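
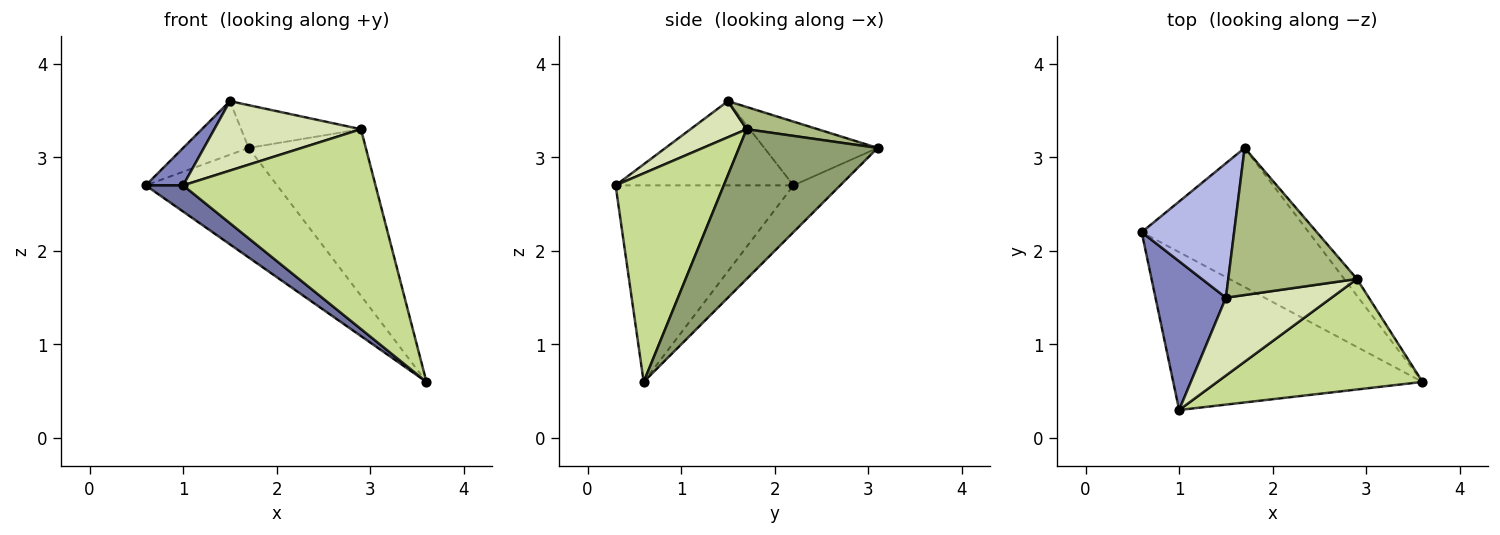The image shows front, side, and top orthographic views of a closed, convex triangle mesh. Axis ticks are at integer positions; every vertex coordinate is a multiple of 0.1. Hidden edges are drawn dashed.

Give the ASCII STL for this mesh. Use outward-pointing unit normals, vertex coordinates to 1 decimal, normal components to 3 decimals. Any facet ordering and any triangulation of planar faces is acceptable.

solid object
 facet normal -0.614 -0.129 -0.779
  outer loop
   vertex 1.0 0.3 2.7
   vertex 0.6 2.2 2.7
   vertex 3.6 0.6 0.6
  endloop
 endfacet
 facet normal -0.757 -0.159 0.633
  outer loop
   vertex 1.5 1.5 3.6
   vertex 0.6 2.2 2.7
   vertex 1.0 0.3 2.7
  endloop
 endfacet
 facet normal -0.215 0.604 -0.767
  outer loop
   vertex 1.7 3.1 3.1
   vertex 3.6 0.6 0.6
   vertex 0.6 2.2 2.7
  endloop
 endfacet
 facet normal -0.540 0.312 0.782
  outer loop
   vertex 1.7 3.1 3.1
   vertex 0.6 2.2 2.7
   vertex 1.5 1.5 3.6
  endloop
 endfacet
 facet normal 0.762 0.644 -0.065
  outer loop
   vertex 2.9 1.7 3.3
   vertex 3.6 0.6 0.6
   vertex 1.7 3.1 3.1
  endloop
 endfacet
 facet normal 0.164 0.276 0.947
  outer loop
   vertex 2.9 1.7 3.3
   vertex 1.7 3.1 3.1
   vertex 1.5 1.5 3.6
  endloop
 endfacet
 facet normal 0.441 -0.785 0.434
  outer loop
   vertex 2.9 1.7 3.3
   vertex 1.0 0.3 2.7
   vertex 3.6 0.6 0.6
  endloop
 endfacet
 facet normal 0.247 -0.645 0.723
  outer loop
   vertex 2.9 1.7 3.3
   vertex 1.5 1.5 3.6
   vertex 1.0 0.3 2.7
  endloop
 endfacet
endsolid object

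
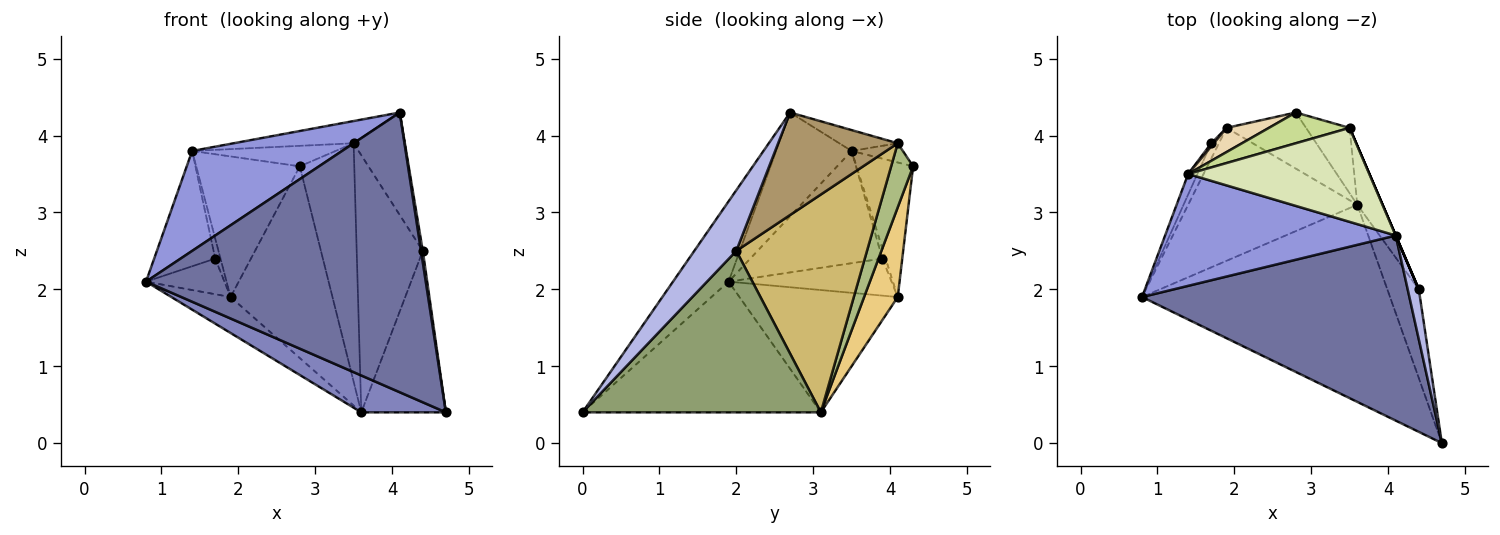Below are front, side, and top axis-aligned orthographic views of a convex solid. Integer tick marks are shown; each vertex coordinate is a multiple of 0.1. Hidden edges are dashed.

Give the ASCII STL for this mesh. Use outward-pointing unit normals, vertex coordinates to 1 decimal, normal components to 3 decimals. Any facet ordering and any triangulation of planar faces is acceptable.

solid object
 facet normal -0.164 -0.823 0.544
  outer loop
   vertex 4.1 2.7 4.3
   vertex 0.8 1.9 2.1
   vertex 4.7 0.0 0.4
  endloop
 endfacet
 facet normal -0.460 -0.163 -0.873
  outer loop
   vertex 3.6 3.1 0.4
   vertex 4.7 0.0 0.4
   vertex 0.8 1.9 2.1
  endloop
 endfacet
 facet normal -0.318 -0.632 0.707
  outer loop
   vertex 1.4 3.5 3.8
   vertex 0.8 1.9 2.1
   vertex 4.1 2.7 4.3
  endloop
 endfacet
 facet normal 0.983 -0.042 0.180
  outer loop
   vertex 4.4 2.0 2.5
   vertex 4.1 2.7 4.3
   vertex 4.7 0.0 0.4
  endloop
 endfacet
 facet normal 0.927 0.329 -0.181
  outer loop
   vertex 4.4 2.0 2.5
   vertex 4.7 0.0 0.4
   vertex 3.6 3.1 0.4
  endloop
 endfacet
 facet normal 0.362 0.899 -0.246
  outer loop
   vertex 3.5 4.1 3.9
   vertex 3.6 3.1 0.4
   vertex 2.8 4.3 3.6
  endloop
 endfacet
 facet normal -0.194 0.544 0.816
  outer loop
   vertex 3.5 4.1 3.9
   vertex 2.8 4.3 3.6
   vertex 1.4 3.5 3.8
  endloop
 endfacet
 facet normal -0.111 0.229 0.967
  outer loop
   vertex 3.5 4.1 3.9
   vertex 1.4 3.5 3.8
   vertex 4.1 2.7 4.3
  endloop
 endfacet
 facet normal 0.919 0.394 0.000
  outer loop
   vertex 3.5 4.1 3.9
   vertex 4.1 2.7 4.3
   vertex 4.4 2.0 2.5
  endloop
 endfacet
 facet normal 0.888 0.449 -0.103
  outer loop
   vertex 3.5 4.1 3.9
   vertex 4.4 2.0 2.5
   vertex 3.6 3.1 0.4
  endloop
 endfacet
 facet normal 0.302 0.915 -0.268
  outer loop
   vertex 1.9 4.1 1.9
   vertex 2.8 4.3 3.6
   vertex 3.6 3.1 0.4
  endloop
 endfacet
 facet normal -0.474 0.868 0.149
  outer loop
   vertex 1.9 4.1 1.9
   vertex 1.4 3.5 3.8
   vertex 2.8 4.3 3.6
  endloop
 endfacet
 facet normal -0.572 0.214 -0.792
  outer loop
   vertex 1.9 4.1 1.9
   vertex 3.6 3.1 0.4
   vertex 0.8 1.9 2.1
  endloop
 endfacet
 facet normal -0.905 0.418 -0.074
  outer loop
   vertex 1.7 3.9 2.4
   vertex 0.8 1.9 2.1
   vertex 1.4 3.5 3.8
  endloop
 endfacet
 facet normal -0.886 0.426 -0.184
  outer loop
   vertex 1.7 3.9 2.4
   vertex 1.9 4.1 1.9
   vertex 0.8 1.9 2.1
  endloop
 endfacet
 facet normal -0.520 0.844 0.130
  outer loop
   vertex 1.7 3.9 2.4
   vertex 1.4 3.5 3.8
   vertex 1.9 4.1 1.9
  endloop
 endfacet
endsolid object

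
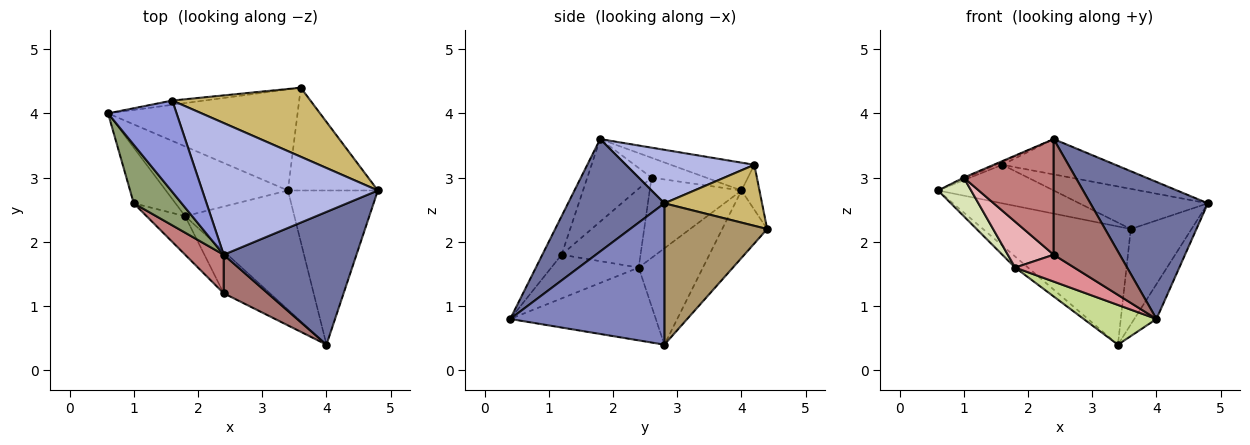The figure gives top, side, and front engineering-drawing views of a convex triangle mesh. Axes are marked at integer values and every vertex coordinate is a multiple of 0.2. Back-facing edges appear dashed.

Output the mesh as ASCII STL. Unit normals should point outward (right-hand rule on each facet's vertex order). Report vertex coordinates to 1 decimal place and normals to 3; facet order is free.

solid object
 facet normal 0.508 -0.619 0.599
  outer loop
   vertex 2.4 1.8 3.6
   vertex 4.0 0.4 0.8
   vertex 4.8 2.8 2.6
  endloop
 endfacet
 facet normal 0.838 0.121 -0.533
  outer loop
   vertex 3.4 2.8 0.4
   vertex 4.8 2.8 2.6
   vertex 4.0 0.4 0.8
  endloop
 endfacet
 facet normal -0.376 0.029 0.926
  outer loop
   vertex 1.6 4.2 3.2
   vertex 0.6 4.0 2.8
   vertex 2.4 1.8 3.6
  endloop
 endfacet
 facet normal 0.282 0.249 0.927
  outer loop
   vertex 1.6 4.2 3.2
   vertex 2.4 1.8 3.6
   vertex 4.8 2.8 2.6
  endloop
 endfacet
 facet normal -0.383 0.023 0.924
  outer loop
   vertex 1.0 2.6 3.0
   vertex 2.4 1.8 3.6
   vertex 0.6 4.0 2.8
  endloop
 endfacet
 facet normal -0.615 0.123 -0.779
  outer loop
   vertex 1.8 2.4 1.6
   vertex 0.6 4.0 2.8
   vertex 3.4 2.8 0.4
  endloop
 endfacet
 facet normal -0.535 -0.267 -0.802
  outer loop
   vertex 1.8 2.4 1.6
   vertex 3.4 2.8 0.4
   vertex 4.0 0.4 0.8
  endloop
 endfacet
 facet normal -0.845 -0.304 -0.439
  outer loop
   vertex 1.8 2.4 1.6
   vertex 1.0 2.6 3.0
   vertex 0.6 4.0 2.8
  endloop
 endfacet
 facet normal 0.755 0.446 -0.480
  outer loop
   vertex 3.6 4.4 2.2
   vertex 4.8 2.8 2.6
   vertex 3.4 2.8 0.4
  endloop
 endfacet
 facet normal 0.357 0.470 0.808
  outer loop
   vertex 3.6 4.4 2.2
   vertex 1.6 4.2 3.2
   vertex 4.8 2.8 2.6
  endloop
 endfacet
 facet normal -0.225 0.740 -0.633
  outer loop
   vertex 3.6 4.4 2.2
   vertex 3.4 2.8 0.4
   vertex 0.6 4.0 2.8
  endloop
 endfacet
 facet normal -0.153 0.982 -0.109
  outer loop
   vertex 3.6 4.4 2.2
   vertex 0.6 4.0 2.8
   vertex 1.6 4.2 3.2
  endloop
 endfacet
 facet normal -0.267 -0.914 0.305
  outer loop
   vertex 2.4 1.2 1.8
   vertex 4.0 0.4 0.8
   vertex 2.4 1.8 3.6
  endloop
 endfacet
 facet normal -0.561 -0.785 0.262
  outer loop
   vertex 2.4 1.2 1.8
   vertex 2.4 1.8 3.6
   vertex 1.0 2.6 3.0
  endloop
 endfacet
 facet normal -0.623 -0.421 -0.659
  outer loop
   vertex 2.4 1.2 1.8
   vertex 1.8 2.4 1.6
   vertex 4.0 0.4 0.8
  endloop
 endfacet
 facet normal -0.796 -0.463 -0.389
  outer loop
   vertex 2.4 1.2 1.8
   vertex 1.0 2.6 3.0
   vertex 1.8 2.4 1.6
  endloop
 endfacet
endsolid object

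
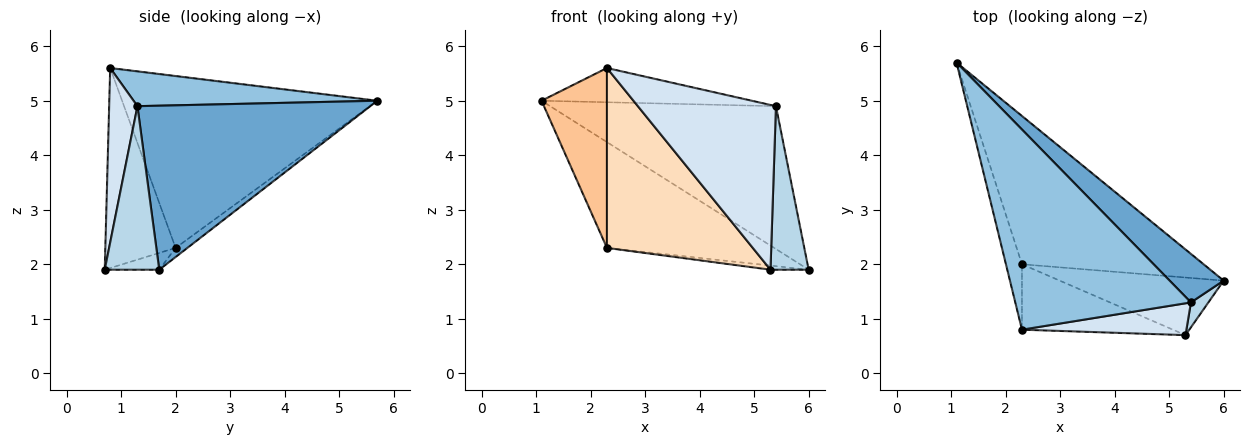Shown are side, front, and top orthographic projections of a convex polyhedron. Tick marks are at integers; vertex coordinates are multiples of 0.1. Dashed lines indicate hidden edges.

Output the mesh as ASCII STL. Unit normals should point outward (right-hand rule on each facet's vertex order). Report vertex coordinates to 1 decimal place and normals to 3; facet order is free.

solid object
 facet normal 0.699 0.678 0.230
  outer loop
   vertex 5.4 1.3 4.9
   vertex 6.0 1.7 1.9
   vertex 1.1 5.7 5.0
  endloop
 endfacet
 facet normal 0.192 0.165 0.967
  outer loop
   vertex 5.4 1.3 4.9
   vertex 1.1 5.7 5.0
   vertex 2.3 0.8 5.6
  endloop
 endfacet
 facet normal 0.816 -0.571 0.087
  outer loop
   vertex 5.4 1.3 4.9
   vertex 5.3 0.7 1.9
   vertex 6.0 1.7 1.9
  endloop
 endfacet
 facet normal 0.197 -0.963 0.186
  outer loop
   vertex 5.4 1.3 4.9
   vertex 2.3 0.8 5.6
   vertex 5.3 0.7 1.9
  endloop
 endfacet
 facet normal -0.041 0.580 -0.813
  outer loop
   vertex 2.3 2.0 2.3
   vertex 1.1 5.7 5.0
   vertex 6.0 1.7 1.9
  endloop
 endfacet
 facet normal -0.102 0.071 -0.992
  outer loop
   vertex 2.3 2.0 2.3
   vertex 6.0 1.7 1.9
   vertex 5.3 0.7 1.9
  endloop
 endfacet
 facet normal -0.965 -0.247 -0.090
  outer loop
   vertex 2.3 2.0 2.3
   vertex 2.3 0.8 5.6
   vertex 1.1 5.7 5.0
  endloop
 endfacet
 facet normal -0.412 -0.856 -0.311
  outer loop
   vertex 2.3 2.0 2.3
   vertex 5.3 0.7 1.9
   vertex 2.3 0.8 5.6
  endloop
 endfacet
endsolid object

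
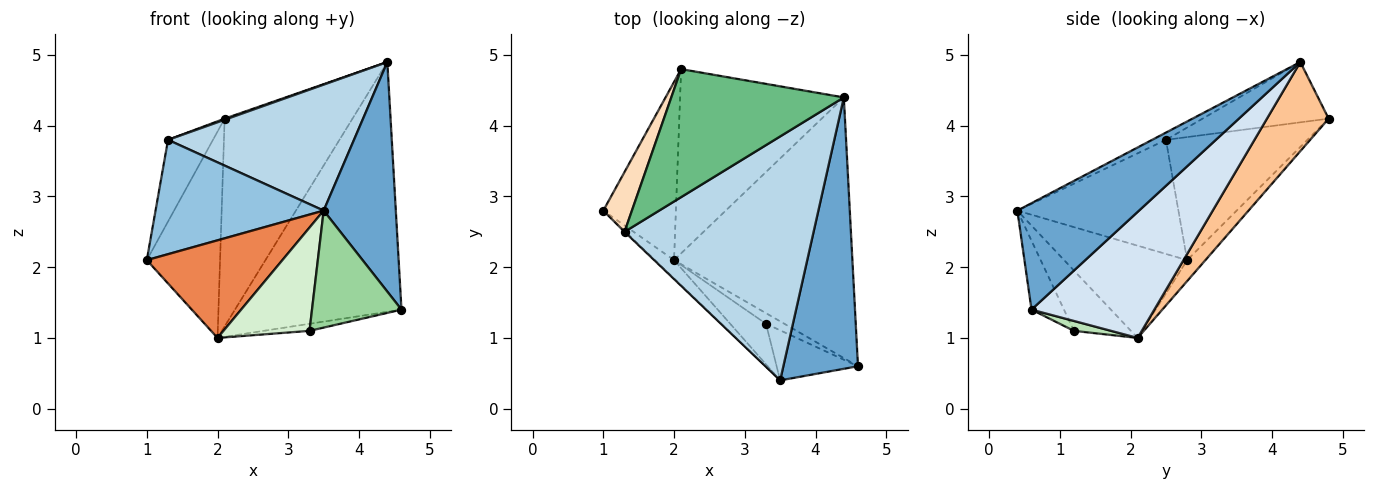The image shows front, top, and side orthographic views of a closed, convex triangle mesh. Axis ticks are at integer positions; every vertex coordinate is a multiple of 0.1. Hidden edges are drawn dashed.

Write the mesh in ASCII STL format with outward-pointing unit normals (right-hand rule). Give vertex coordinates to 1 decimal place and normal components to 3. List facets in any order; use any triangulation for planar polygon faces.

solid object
 facet normal 0.737 -0.437 0.516
  outer loop
   vertex 3.5 0.4 2.8
   vertex 4.6 0.6 1.4
   vertex 4.4 4.4 4.9
  endloop
 endfacet
 facet normal -0.692 -0.722 -0.005
  outer loop
   vertex 1.3 2.5 3.8
   vertex 1.0 2.8 2.1
   vertex 3.5 0.4 2.8
  endloop
 endfacet
 facet normal -0.034 -0.459 0.888
  outer loop
   vertex 1.3 2.5 3.8
   vertex 3.5 0.4 2.8
   vertex 4.4 4.4 4.9
  endloop
 endfacet
 facet normal 0.454 0.616 -0.643
  outer loop
   vertex 2.0 2.1 1.0
   vertex 4.4 4.4 4.9
   vertex 4.6 0.6 1.4
  endloop
 endfacet
 facet normal -0.665 -0.734 -0.138
  outer loop
   vertex 2.0 2.1 1.0
   vertex 3.5 0.4 2.8
   vertex 1.0 2.8 2.1
  endloop
 endfacet
 facet normal -0.185 0.744 -0.642
  outer loop
   vertex 2.1 4.8 4.1
   vertex 2.0 2.1 1.0
   vertex 1.0 2.8 2.1
  endloop
 endfacet
 facet normal 0.339 0.704 -0.624
  outer loop
   vertex 2.1 4.8 4.1
   vertex 4.4 4.4 4.9
   vertex 2.0 2.1 1.0
  endloop
 endfacet
 facet normal -0.931 0.295 0.216
  outer loop
   vertex 2.1 4.8 4.1
   vertex 1.0 2.8 2.1
   vertex 1.3 2.5 3.8
  endloop
 endfacet
 facet normal -0.330 -0.008 0.944
  outer loop
   vertex 2.1 4.8 4.1
   vertex 1.3 2.5 3.8
   vertex 4.4 4.4 4.9
  endloop
 endfacet
 facet normal -0.316 -0.872 -0.373
  outer loop
   vertex 3.3 1.2 1.1
   vertex 4.6 0.6 1.4
   vertex 3.5 0.4 2.8
  endloop
 endfacet
 facet normal 0.409 0.506 -0.759
  outer loop
   vertex 3.3 1.2 1.1
   vertex 2.0 2.1 1.0
   vertex 4.6 0.6 1.4
  endloop
 endfacet
 facet normal -0.525 -0.792 -0.311
  outer loop
   vertex 3.3 1.2 1.1
   vertex 3.5 0.4 2.8
   vertex 2.0 2.1 1.0
  endloop
 endfacet
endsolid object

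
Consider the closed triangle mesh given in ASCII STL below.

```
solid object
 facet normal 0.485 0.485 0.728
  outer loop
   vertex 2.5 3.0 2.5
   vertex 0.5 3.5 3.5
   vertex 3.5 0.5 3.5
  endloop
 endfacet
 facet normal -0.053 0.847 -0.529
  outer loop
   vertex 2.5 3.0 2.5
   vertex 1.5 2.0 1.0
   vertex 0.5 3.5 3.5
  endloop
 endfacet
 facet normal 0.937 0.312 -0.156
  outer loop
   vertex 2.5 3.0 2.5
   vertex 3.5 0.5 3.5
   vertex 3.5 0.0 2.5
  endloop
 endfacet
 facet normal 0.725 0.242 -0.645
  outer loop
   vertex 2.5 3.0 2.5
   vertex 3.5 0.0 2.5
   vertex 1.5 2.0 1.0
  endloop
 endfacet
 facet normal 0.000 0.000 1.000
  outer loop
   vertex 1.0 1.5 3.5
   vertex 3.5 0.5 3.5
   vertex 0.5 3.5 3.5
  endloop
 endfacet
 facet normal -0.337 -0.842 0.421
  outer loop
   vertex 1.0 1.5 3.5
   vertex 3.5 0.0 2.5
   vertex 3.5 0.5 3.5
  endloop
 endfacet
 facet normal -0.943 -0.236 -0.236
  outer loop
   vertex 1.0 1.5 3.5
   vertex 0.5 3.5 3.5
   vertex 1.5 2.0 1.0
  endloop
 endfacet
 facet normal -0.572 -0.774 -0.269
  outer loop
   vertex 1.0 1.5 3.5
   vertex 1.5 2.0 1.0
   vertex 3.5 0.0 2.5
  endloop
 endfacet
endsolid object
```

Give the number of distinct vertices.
6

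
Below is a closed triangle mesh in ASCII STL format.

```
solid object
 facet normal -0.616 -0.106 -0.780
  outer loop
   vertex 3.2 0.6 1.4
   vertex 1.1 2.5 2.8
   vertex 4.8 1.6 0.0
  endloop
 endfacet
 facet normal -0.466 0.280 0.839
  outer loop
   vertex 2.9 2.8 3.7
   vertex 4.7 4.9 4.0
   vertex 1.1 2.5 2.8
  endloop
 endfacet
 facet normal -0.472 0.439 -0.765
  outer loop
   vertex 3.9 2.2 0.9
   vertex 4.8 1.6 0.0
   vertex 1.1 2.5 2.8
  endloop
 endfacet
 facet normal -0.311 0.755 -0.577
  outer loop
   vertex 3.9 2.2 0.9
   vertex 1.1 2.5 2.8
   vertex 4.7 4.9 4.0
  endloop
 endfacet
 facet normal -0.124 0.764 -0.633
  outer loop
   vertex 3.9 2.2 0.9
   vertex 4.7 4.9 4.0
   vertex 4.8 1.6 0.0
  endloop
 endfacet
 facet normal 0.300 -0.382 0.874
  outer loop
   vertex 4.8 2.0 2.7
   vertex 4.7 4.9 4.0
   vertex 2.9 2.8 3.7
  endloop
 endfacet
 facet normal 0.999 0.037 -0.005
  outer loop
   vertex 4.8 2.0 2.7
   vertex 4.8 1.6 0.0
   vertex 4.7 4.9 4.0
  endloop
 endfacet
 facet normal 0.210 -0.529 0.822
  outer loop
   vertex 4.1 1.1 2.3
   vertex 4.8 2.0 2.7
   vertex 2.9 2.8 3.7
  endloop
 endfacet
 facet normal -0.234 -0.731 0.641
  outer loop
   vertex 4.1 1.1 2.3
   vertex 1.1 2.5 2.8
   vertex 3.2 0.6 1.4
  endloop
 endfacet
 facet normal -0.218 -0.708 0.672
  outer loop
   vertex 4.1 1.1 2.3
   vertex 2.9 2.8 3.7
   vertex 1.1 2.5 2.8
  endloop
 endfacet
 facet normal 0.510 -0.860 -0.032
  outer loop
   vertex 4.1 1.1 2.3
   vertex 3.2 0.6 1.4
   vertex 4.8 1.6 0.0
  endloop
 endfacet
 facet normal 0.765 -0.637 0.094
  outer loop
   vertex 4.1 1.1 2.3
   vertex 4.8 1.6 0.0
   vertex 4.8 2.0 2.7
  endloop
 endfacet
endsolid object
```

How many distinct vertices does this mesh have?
8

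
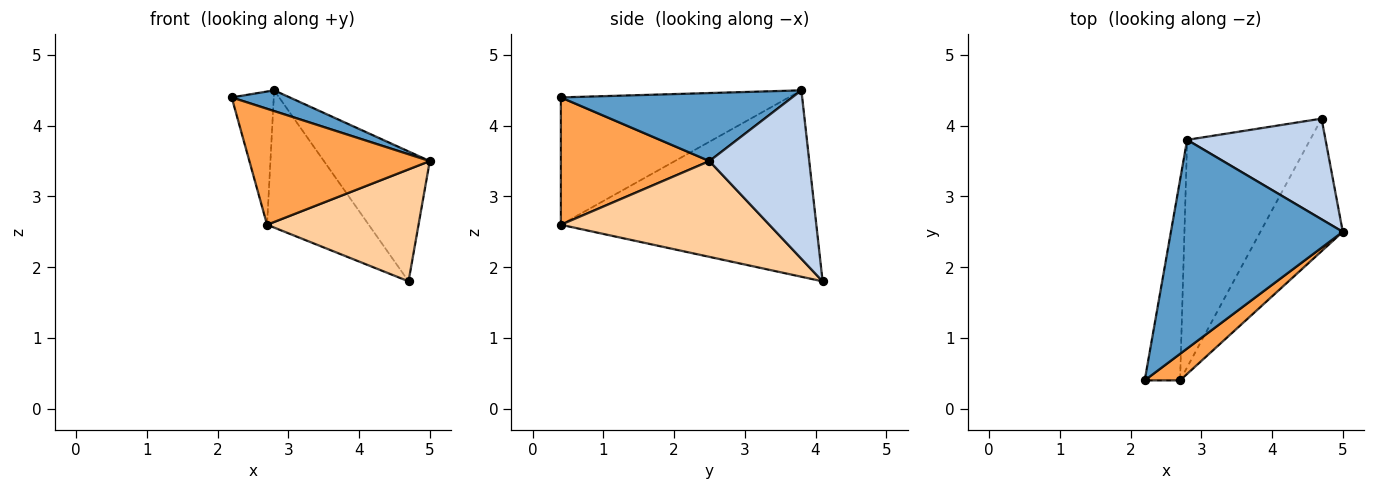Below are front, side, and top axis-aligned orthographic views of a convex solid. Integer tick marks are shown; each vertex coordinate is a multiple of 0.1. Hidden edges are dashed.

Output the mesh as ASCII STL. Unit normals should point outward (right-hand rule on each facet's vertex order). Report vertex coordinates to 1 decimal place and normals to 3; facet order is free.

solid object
 facet normal 0.367 -0.092 0.926
  outer loop
   vertex 2.8 3.8 4.5
   vertex 2.2 0.4 4.4
   vertex 5.0 2.5 3.5
  endloop
 endfacet
 facet normal 0.598 0.634 0.491
  outer loop
   vertex 4.7 4.1 1.8
   vertex 2.8 3.8 4.5
   vertex 5.0 2.5 3.5
  endloop
 endfacet
 facet normal 0.626 -0.760 0.174
  outer loop
   vertex 2.7 0.4 2.6
   vertex 5.0 2.5 3.5
   vertex 2.2 0.4 4.4
  endloop
 endfacet
 facet normal 0.664 -0.482 -0.571
  outer loop
   vertex 2.7 0.4 2.6
   vertex 4.7 4.1 1.8
   vertex 5.0 2.5 3.5
  endloop
 endfacet
 facet normal -0.949 0.175 -0.264
  outer loop
   vertex 2.7 0.4 2.6
   vertex 2.2 0.4 4.4
   vertex 2.8 3.8 4.5
  endloop
 endfacet
 facet normal -0.792 0.315 -0.522
  outer loop
   vertex 2.7 0.4 2.6
   vertex 2.8 3.8 4.5
   vertex 4.7 4.1 1.8
  endloop
 endfacet
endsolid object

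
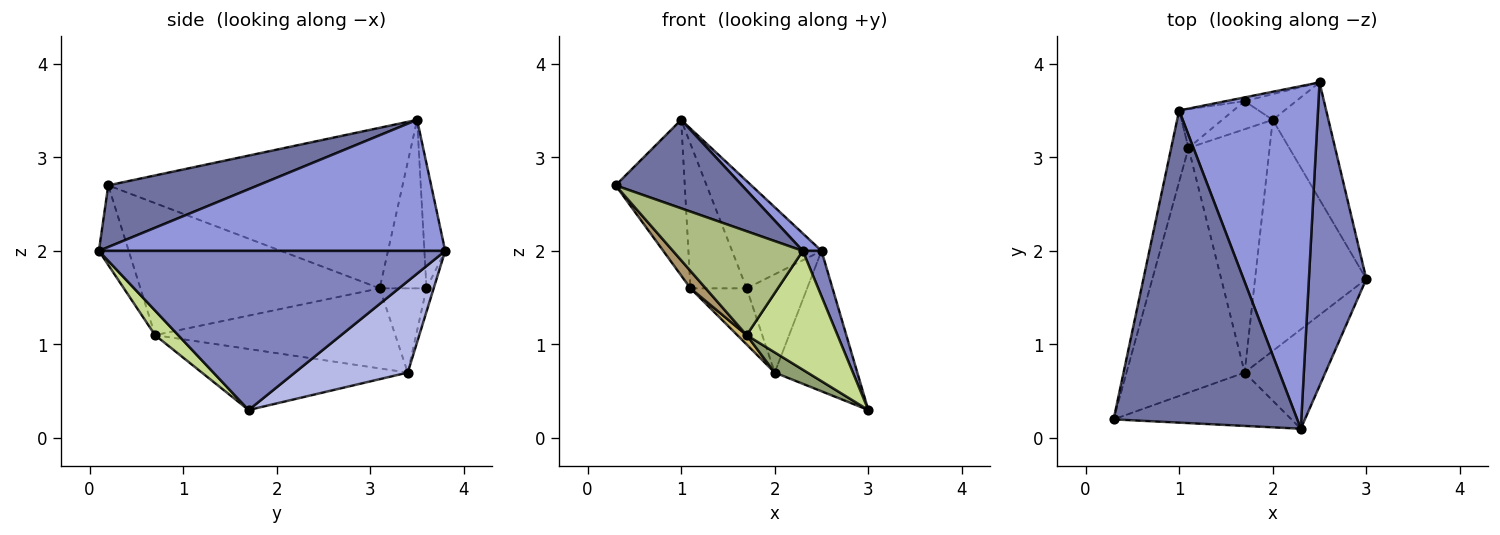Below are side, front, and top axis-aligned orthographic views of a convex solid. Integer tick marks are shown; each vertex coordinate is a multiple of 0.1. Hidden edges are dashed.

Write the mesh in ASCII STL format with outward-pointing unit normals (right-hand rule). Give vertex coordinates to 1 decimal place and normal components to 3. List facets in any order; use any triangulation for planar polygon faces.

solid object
 facet normal 0.307 -0.259 0.916
  outer loop
   vertex 2.3 0.1 2.0
   vertex 1.0 3.5 3.4
   vertex 0.3 0.2 2.7
  endloop
 endfacet
 facet normal 0.939 -0.051 0.339
  outer loop
   vertex 2.5 3.8 2.0
   vertex 2.3 0.1 2.0
   vertex 3.0 1.7 0.3
  endloop
 endfacet
 facet normal 0.686 -0.037 0.727
  outer loop
   vertex 2.5 3.8 2.0
   vertex 1.0 3.5 3.4
   vertex 2.3 0.1 2.0
  endloop
 endfacet
 facet normal 0.724 0.530 -0.442
  outer loop
   vertex 2.5 3.8 2.0
   vertex 3.0 1.7 0.3
   vertex 2.0 3.4 0.7
  endloop
 endfacet
 facet normal -0.479 -0.076 -0.874
  outer loop
   vertex 1.7 0.7 1.1
   vertex 2.0 3.4 0.7
   vertex 3.0 1.7 0.3
  endloop
 endfacet
 facet normal -0.200 -0.872 -0.448
  outer loop
   vertex 1.7 0.7 1.1
   vertex 2.3 0.1 2.0
   vertex 0.3 0.2 2.7
  endloop
 endfacet
 facet normal 0.192 -0.753 -0.630
  outer loop
   vertex 1.7 0.7 1.1
   vertex 3.0 1.7 0.3
   vertex 2.3 0.1 2.0
  endloop
 endfacet
 facet normal -0.968 0.228 -0.104
  outer loop
   vertex 1.1 3.1 1.6
   vertex 0.3 0.2 2.7
   vertex 1.0 3.5 3.4
  endloop
 endfacet
 facet normal -0.744 -0.047 -0.666
  outer loop
   vertex 1.1 3.1 1.6
   vertex 1.7 0.7 1.1
   vertex 0.3 0.2 2.7
  endloop
 endfacet
 facet normal -0.702 -0.027 -0.711
  outer loop
   vertex 1.1 3.1 1.6
   vertex 2.0 3.4 0.7
   vertex 1.7 0.7 1.1
  endloop
 endfacet
 facet normal -0.226 0.973 -0.034
  outer loop
   vertex 1.7 3.6 1.6
   vertex 1.0 3.5 3.4
   vertex 2.5 3.8 2.0
  endloop
 endfacet
 facet normal -0.114 0.961 -0.252
  outer loop
   vertex 1.7 3.6 1.6
   vertex 2.5 3.8 2.0
   vertex 2.0 3.4 0.7
  endloop
 endfacet
 facet normal -0.627 0.752 -0.202
  outer loop
   vertex 1.7 3.6 1.6
   vertex 1.1 3.1 1.6
   vertex 1.0 3.5 3.4
  endloop
 endfacet
 facet normal -0.598 0.717 -0.359
  outer loop
   vertex 1.7 3.6 1.6
   vertex 2.0 3.4 0.7
   vertex 1.1 3.1 1.6
  endloop
 endfacet
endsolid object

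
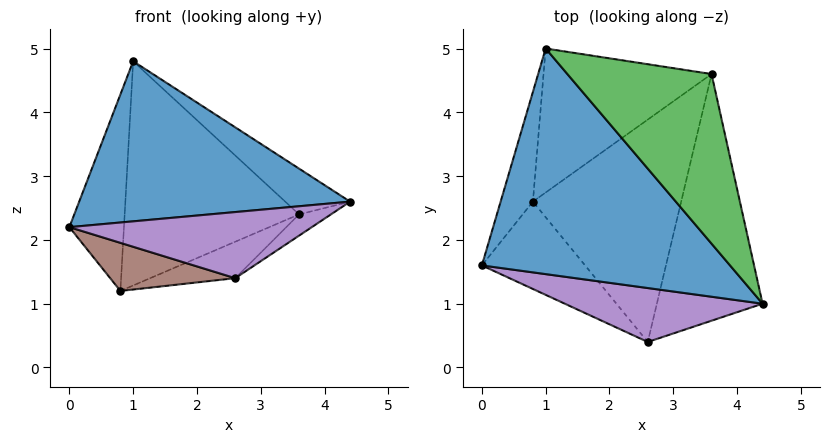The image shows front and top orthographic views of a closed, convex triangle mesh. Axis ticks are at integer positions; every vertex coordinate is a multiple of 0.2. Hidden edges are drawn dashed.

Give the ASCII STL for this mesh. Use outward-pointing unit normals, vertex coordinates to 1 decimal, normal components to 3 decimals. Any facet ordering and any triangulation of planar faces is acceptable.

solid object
 facet normal -0.151 -0.572 0.806
  outer loop
   vertex 1.0 5.0 4.8
   vertex 0.0 1.6 2.2
   vertex 4.4 1.0 2.6
  endloop
 endfacet
 facet normal -0.862 0.443 -0.247
  outer loop
   vertex 0.8 2.6 1.2
   vertex 0.0 1.6 2.2
   vertex 1.0 5.0 4.8
  endloop
 endfacet
 facet normal 0.682 0.191 0.707
  outer loop
   vertex 3.6 4.6 2.4
   vertex 1.0 5.0 4.8
   vertex 4.4 1.0 2.6
  endloop
 endfacet
 facet normal -0.347 0.789 -0.507
  outer loop
   vertex 3.6 4.6 2.4
   vertex 0.8 2.6 1.2
   vertex 1.0 5.0 4.8
  endloop
 endfacet
 facet normal -0.161 -0.765 0.624
  outer loop
   vertex 2.6 0.4 1.4
   vertex 4.4 1.0 2.6
   vertex 0.0 1.6 2.2
  endloop
 endfacet
 facet normal -0.442 -0.433 -0.786
  outer loop
   vertex 2.6 0.4 1.4
   vertex 0.0 1.6 2.2
   vertex 0.8 2.6 1.2
  endloop
 endfacet
 facet normal 0.536 0.072 -0.841
  outer loop
   vertex 2.6 0.4 1.4
   vertex 3.6 4.6 2.4
   vertex 4.4 1.0 2.6
  endloop
 endfacet
 facet normal 0.294 0.155 -0.943
  outer loop
   vertex 2.6 0.4 1.4
   vertex 0.8 2.6 1.2
   vertex 3.6 4.6 2.4
  endloop
 endfacet
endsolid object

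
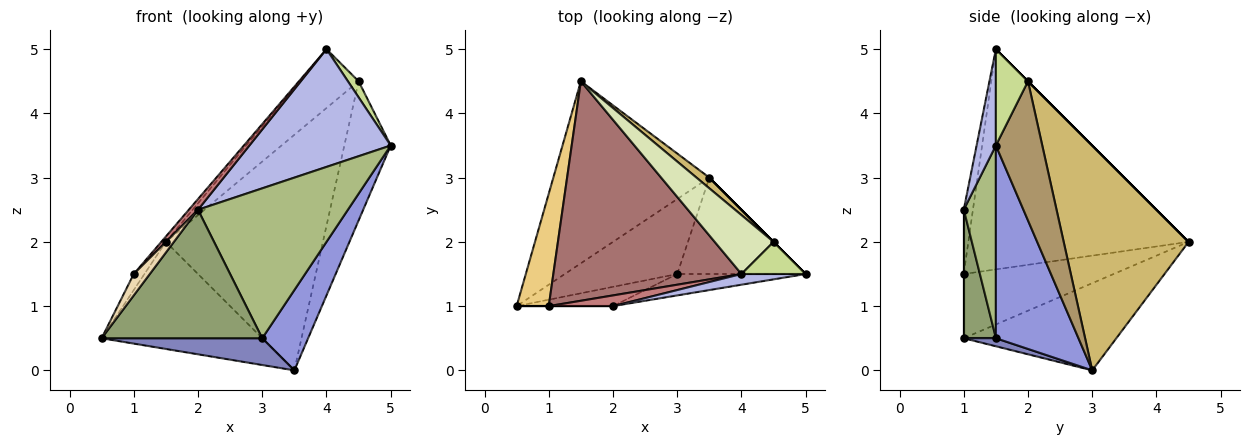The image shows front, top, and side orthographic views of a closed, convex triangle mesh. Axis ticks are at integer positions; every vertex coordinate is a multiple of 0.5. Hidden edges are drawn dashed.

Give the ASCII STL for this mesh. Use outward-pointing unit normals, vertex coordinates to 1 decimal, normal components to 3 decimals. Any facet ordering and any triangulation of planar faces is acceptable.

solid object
 facet normal -0.434 0.457 -0.777
  outer loop
   vertex 3.5 3.0 0.0
   vertex 0.5 1.0 0.5
   vertex 1.5 4.5 2.0
  endloop
 endfacet
 facet normal 0.067 -0.336 -0.940
  outer loop
   vertex 3.0 1.5 0.5
   vertex 0.5 1.0 0.5
   vertex 3.5 3.0 0.0
  endloop
 endfacet
 facet normal 0.755 -0.420 -0.504
  outer loop
   vertex 3.0 1.5 0.5
   vertex 3.5 3.0 0.0
   vertex 5.0 1.5 3.5
  endloop
 endfacet
 facet normal 0.135 -0.987 0.090
  outer loop
   vertex 2.0 1.0 2.5
   vertex 5.0 1.5 3.5
   vertex 4.0 1.5 5.0
  endloop
 endfacet
 facet normal 0.194 -0.970 -0.146
  outer loop
   vertex 2.0 1.0 2.5
   vertex 0.5 1.0 0.5
   vertex 3.0 1.5 0.5
  endloop
 endfacet
 facet normal 0.208 -0.968 -0.138
  outer loop
   vertex 2.0 1.0 2.5
   vertex 3.0 1.5 0.5
   vertex 5.0 1.5 3.5
  endloop
 endfacet
 facet normal 0.802 -0.267 0.535
  outer loop
   vertex 4.5 2.0 4.5
   vertex 4.0 1.5 5.0
   vertex 5.0 1.5 3.5
  endloop
 endfacet
 facet normal 0.000 0.707 0.707
  outer loop
   vertex 4.5 2.0 4.5
   vertex 1.5 4.5 2.0
   vertex 4.0 1.5 5.0
  endloop
 endfacet
 facet normal 0.707 0.707 0.000
  outer loop
   vertex 4.5 2.0 4.5
   vertex 5.0 1.5 3.5
   vertex 3.5 3.0 0.0
  endloop
 endfacet
 facet normal 0.622 0.782 0.036
  outer loop
   vertex 4.5 2.0 4.5
   vertex 3.5 3.0 0.0
   vertex 1.5 4.5 2.0
  endloop
 endfacet
 facet normal -0.893 0.064 0.446
  outer loop
   vertex 1.0 1.0 1.5
   vertex 1.5 4.5 2.0
   vertex 0.5 1.0 0.5
  endloop
 endfacet
 facet normal 0.000 -1.000 0.000
  outer loop
   vertex 1.0 1.0 1.5
   vertex 0.5 1.0 0.5
   vertex 2.0 1.0 2.5
  endloop
 endfacet
 facet normal -0.760 0.016 0.649
  outer loop
   vertex 1.0 1.0 1.5
   vertex 4.0 1.5 5.0
   vertex 1.5 4.5 2.0
  endloop
 endfacet
 facet normal -0.577 -0.577 0.577
  outer loop
   vertex 1.0 1.0 1.5
   vertex 2.0 1.0 2.5
   vertex 4.0 1.5 5.0
  endloop
 endfacet
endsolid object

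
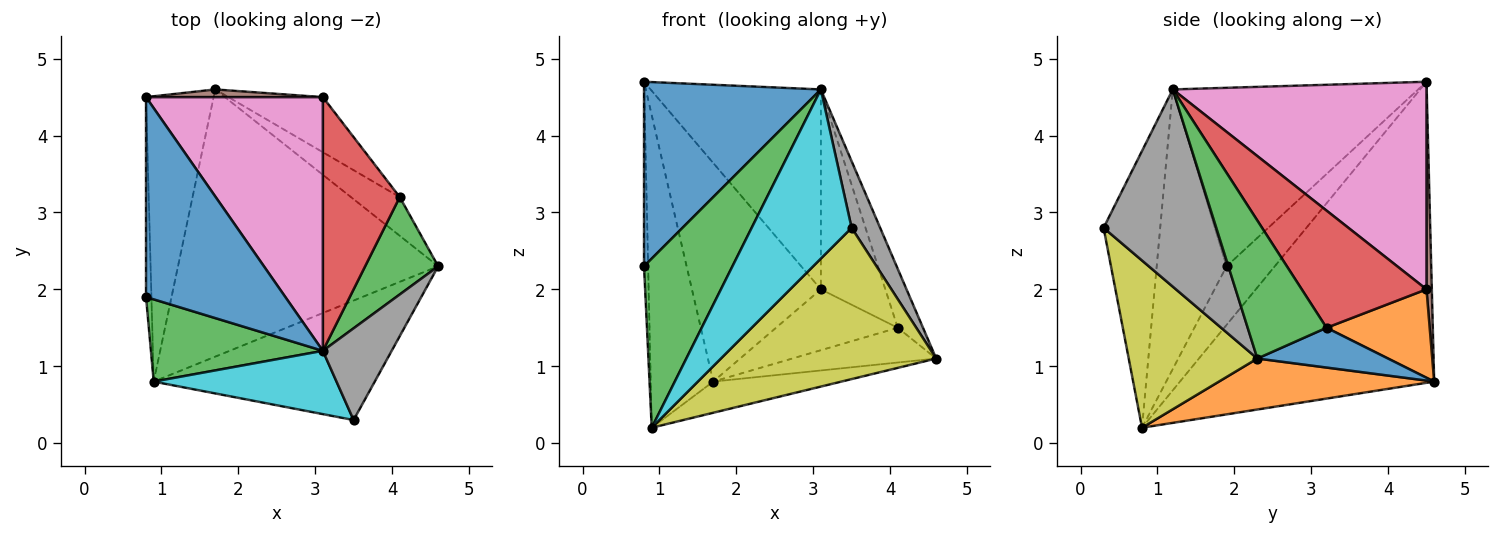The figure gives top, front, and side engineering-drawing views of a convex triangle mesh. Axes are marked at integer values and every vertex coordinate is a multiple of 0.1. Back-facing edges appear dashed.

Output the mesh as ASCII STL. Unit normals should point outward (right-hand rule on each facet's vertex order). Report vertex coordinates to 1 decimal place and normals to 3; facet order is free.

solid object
 facet normal -0.685 -0.494 0.535
  outer loop
   vertex 3.1 1.2 4.6
   vertex 0.8 4.5 4.7
   vertex 0.8 1.9 2.3
  endloop
 endfacet
 facet normal 0.191 0.114 -0.975
  outer loop
   vertex 0.9 0.8 0.2
   vertex 1.7 4.6 0.8
   vertex 4.6 2.3 1.1
  endloop
 endfacet
 facet normal -0.579 -0.733 0.356
  outer loop
   vertex 0.9 0.8 0.2
   vertex 3.1 1.2 4.6
   vertex 0.8 1.9 2.3
  endloop
 endfacet
 facet normal -0.992 0.084 -0.091
  outer loop
   vertex 0.9 0.8 0.2
   vertex 0.8 1.9 2.3
   vertex 0.8 4.5 4.7
  endloop
 endfacet
 facet normal -0.949 0.233 -0.213
  outer loop
   vertex 0.9 0.8 0.2
   vertex 0.8 4.5 4.7
   vertex 1.7 4.6 0.8
  endloop
 endfacet
 facet normal 0.041 0.999 0.035
  outer loop
   vertex 3.1 4.5 2.0
   vertex 1.7 4.6 0.8
   vertex 0.8 4.5 4.7
  endloop
 endfacet
 facet normal 0.678 0.455 0.577
  outer loop
   vertex 3.1 4.5 2.0
   vertex 0.8 4.5 4.7
   vertex 3.1 1.2 4.6
  endloop
 endfacet
 facet normal 0.918 -0.233 0.320
  outer loop
   vertex 3.5 0.3 2.8
   vertex 4.6 2.3 1.1
   vertex 3.1 1.2 4.6
  endloop
 endfacet
 facet normal 0.425 -0.711 -0.561
  outer loop
   vertex 3.5 0.3 2.8
   vertex 0.9 0.8 0.2
   vertex 4.6 2.3 1.1
  endloop
 endfacet
 facet normal -0.469 -0.827 0.310
  outer loop
   vertex 3.5 0.3 2.8
   vertex 3.1 1.2 4.6
   vertex 0.9 0.8 0.2
  endloop
 endfacet
 facet normal 0.519 0.571 -0.636
  outer loop
   vertex 4.1 3.2 1.5
   vertex 4.6 2.3 1.1
   vertex 1.7 4.6 0.8
  endloop
 endfacet
 facet normal 0.532 0.628 -0.568
  outer loop
   vertex 4.1 3.2 1.5
   vertex 1.7 4.6 0.8
   vertex 3.1 4.5 2.0
  endloop
 endfacet
 facet normal 0.850 0.272 0.450
  outer loop
   vertex 4.1 3.2 1.5
   vertex 3.1 1.2 4.6
   vertex 4.6 2.3 1.1
  endloop
 endfacet
 facet normal 0.768 0.397 0.504
  outer loop
   vertex 4.1 3.2 1.5
   vertex 3.1 4.5 2.0
   vertex 3.1 1.2 4.6
  endloop
 endfacet
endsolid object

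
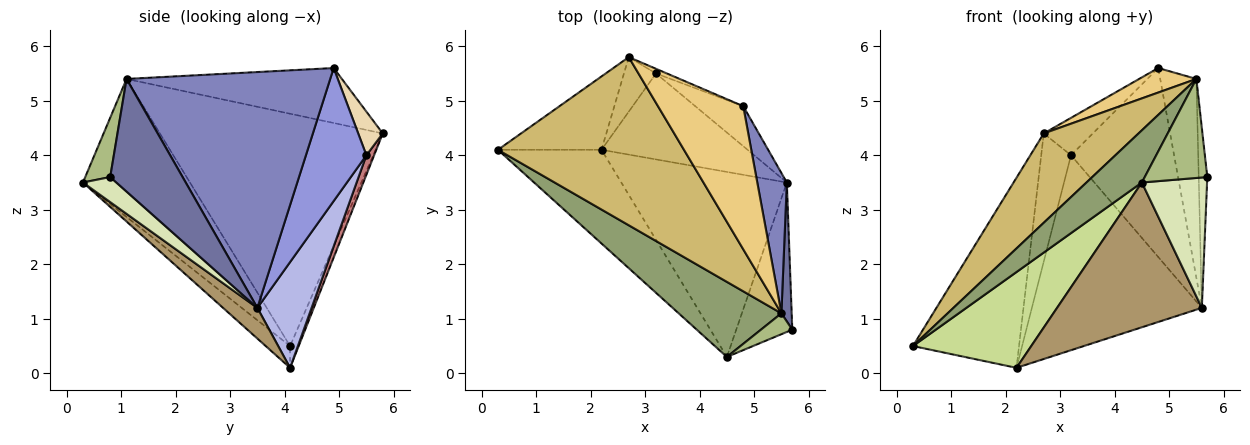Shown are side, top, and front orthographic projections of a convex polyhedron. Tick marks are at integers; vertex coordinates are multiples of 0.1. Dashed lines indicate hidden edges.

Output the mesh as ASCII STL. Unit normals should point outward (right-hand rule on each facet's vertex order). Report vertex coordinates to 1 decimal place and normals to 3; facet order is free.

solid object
 facet normal 0.989 0.117 0.090
  outer loop
   vertex 5.5 1.1 5.4
   vertex 5.7 0.8 3.6
   vertex 5.6 3.5 1.2
  endloop
 endfacet
 facet normal 0.977 0.174 0.122
  outer loop
   vertex 5.5 1.1 5.4
   vertex 5.6 3.5 1.2
   vertex 4.8 4.9 5.6
  endloop
 endfacet
 facet normal 0.498 0.849 -0.180
  outer loop
   vertex 3.2 5.5 4.0
   vertex 4.8 4.9 5.6
   vertex 5.6 3.5 1.2
  endloop
 endfacet
 facet normal 0.280 0.878 -0.387
  outer loop
   vertex 3.2 5.5 4.0
   vertex 5.6 3.5 1.2
   vertex 2.2 4.1 0.1
  endloop
 endfacet
 facet normal -0.741 -0.384 0.551
  outer loop
   vertex 4.5 0.3 3.5
   vertex 5.5 1.1 5.4
   vertex 0.3 4.1 0.5
  endloop
 endfacet
 facet normal 0.364 -0.911 0.192
  outer loop
   vertex 4.5 0.3 3.5
   vertex 5.7 0.8 3.6
   vertex 5.5 1.1 5.4
  endloop
 endfacet
 facet normal -0.146 -0.707 -0.692
  outer loop
   vertex 4.5 0.3 3.5
   vertex 0.3 4.1 0.5
   vertex 2.2 4.1 0.1
  endloop
 endfacet
 facet normal 0.319 -0.623 -0.714
  outer loop
   vertex 4.5 0.3 3.5
   vertex 5.6 3.5 1.2
   vertex 5.7 0.8 3.6
  endloop
 endfacet
 facet normal 0.145 -0.610 -0.779
  outer loop
   vertex 4.5 0.3 3.5
   vertex 2.2 4.1 0.1
   vertex 5.6 3.5 1.2
  endloop
 endfacet
 facet normal -0.741 -0.315 0.593
  outer loop
   vertex 2.7 5.8 4.4
   vertex 0.3 4.1 0.5
   vertex 5.5 1.1 5.4
  endloop
 endfacet
 facet normal -0.536 -0.143 0.832
  outer loop
   vertex 2.7 5.8 4.4
   vertex 5.5 1.1 5.4
   vertex 4.8 4.9 5.6
  endloop
 endfacet
 facet normal 0.444 0.889 -0.111
  outer loop
   vertex 2.7 5.8 4.4
   vertex 4.8 4.9 5.6
   vertex 3.2 5.5 4.0
  endloop
 endfacet
 facet normal -0.076 0.930 -0.359
  outer loop
   vertex 2.7 5.8 4.4
   vertex 2.2 4.1 0.1
   vertex 0.3 4.1 0.5
  endloop
 endfacet
 facet normal 0.232 0.895 -0.381
  outer loop
   vertex 2.7 5.8 4.4
   vertex 3.2 5.5 4.0
   vertex 2.2 4.1 0.1
  endloop
 endfacet
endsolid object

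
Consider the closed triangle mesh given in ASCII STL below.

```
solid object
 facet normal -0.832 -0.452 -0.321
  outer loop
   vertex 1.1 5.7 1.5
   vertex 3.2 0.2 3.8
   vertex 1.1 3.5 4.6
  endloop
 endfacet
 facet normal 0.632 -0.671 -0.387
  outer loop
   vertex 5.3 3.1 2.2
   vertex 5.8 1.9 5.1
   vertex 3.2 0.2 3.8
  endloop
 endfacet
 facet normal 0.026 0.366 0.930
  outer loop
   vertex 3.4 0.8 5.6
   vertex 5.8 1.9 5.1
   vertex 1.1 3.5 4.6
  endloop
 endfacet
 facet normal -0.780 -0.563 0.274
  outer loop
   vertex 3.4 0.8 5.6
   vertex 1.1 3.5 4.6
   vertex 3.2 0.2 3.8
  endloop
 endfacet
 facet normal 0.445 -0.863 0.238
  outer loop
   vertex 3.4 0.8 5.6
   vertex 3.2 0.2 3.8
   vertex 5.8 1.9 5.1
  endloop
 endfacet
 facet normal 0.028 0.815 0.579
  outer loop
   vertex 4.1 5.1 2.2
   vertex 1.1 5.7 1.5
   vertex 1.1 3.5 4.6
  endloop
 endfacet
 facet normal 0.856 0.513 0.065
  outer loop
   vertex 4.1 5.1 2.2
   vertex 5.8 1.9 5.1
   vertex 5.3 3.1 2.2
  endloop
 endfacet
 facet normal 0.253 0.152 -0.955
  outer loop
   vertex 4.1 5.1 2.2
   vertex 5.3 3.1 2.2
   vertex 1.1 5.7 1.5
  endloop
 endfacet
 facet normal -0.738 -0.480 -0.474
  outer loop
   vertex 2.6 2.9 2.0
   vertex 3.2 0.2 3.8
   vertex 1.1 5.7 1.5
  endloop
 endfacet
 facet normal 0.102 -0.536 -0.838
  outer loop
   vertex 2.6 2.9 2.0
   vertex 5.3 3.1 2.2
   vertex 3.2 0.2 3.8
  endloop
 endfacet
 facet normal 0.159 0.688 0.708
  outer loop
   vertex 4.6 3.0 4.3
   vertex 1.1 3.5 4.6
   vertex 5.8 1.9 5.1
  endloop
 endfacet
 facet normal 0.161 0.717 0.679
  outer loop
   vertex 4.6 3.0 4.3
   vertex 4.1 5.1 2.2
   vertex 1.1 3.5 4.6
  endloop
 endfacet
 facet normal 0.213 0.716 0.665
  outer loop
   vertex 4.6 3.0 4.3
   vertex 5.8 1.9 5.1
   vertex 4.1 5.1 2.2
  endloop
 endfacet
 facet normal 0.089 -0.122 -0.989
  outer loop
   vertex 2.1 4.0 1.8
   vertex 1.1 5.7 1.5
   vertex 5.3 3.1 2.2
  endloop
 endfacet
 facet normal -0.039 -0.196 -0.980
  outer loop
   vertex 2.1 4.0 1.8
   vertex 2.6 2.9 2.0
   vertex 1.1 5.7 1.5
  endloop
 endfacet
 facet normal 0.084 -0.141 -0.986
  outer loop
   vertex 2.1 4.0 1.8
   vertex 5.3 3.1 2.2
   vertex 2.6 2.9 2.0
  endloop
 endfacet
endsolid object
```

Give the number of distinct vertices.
10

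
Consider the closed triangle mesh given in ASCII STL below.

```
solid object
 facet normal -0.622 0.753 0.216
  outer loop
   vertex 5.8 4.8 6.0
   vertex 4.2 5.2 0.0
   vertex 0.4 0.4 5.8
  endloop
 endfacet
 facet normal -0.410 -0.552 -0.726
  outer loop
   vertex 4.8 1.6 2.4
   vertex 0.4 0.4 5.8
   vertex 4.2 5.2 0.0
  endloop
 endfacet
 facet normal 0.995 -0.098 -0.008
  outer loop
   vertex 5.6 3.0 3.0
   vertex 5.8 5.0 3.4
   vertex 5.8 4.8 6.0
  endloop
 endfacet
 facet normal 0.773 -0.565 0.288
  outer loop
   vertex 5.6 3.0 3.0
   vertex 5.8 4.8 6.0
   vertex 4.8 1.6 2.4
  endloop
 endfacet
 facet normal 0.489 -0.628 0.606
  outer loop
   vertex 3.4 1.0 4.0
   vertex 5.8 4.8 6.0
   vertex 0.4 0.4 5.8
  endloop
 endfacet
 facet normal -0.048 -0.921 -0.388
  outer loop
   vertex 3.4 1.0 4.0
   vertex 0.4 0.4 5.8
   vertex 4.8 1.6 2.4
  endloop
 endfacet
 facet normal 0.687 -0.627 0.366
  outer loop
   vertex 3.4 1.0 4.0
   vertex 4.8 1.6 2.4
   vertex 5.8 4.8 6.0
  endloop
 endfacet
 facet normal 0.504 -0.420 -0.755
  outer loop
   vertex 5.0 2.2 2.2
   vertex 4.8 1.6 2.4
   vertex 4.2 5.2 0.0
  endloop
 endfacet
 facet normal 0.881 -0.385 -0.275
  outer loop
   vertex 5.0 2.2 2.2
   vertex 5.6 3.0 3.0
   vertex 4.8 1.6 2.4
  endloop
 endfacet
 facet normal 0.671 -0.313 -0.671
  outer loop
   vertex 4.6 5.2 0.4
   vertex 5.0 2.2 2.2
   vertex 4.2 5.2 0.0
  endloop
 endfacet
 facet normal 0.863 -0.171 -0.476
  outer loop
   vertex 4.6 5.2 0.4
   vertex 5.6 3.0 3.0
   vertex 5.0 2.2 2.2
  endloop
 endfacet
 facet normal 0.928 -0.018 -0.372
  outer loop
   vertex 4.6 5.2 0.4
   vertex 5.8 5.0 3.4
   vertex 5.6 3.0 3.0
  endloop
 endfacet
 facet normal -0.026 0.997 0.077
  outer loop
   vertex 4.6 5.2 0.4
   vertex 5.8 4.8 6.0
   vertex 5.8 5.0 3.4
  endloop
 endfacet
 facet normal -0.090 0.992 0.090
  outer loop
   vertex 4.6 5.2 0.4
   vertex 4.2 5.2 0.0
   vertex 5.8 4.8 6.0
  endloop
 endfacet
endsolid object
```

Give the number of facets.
14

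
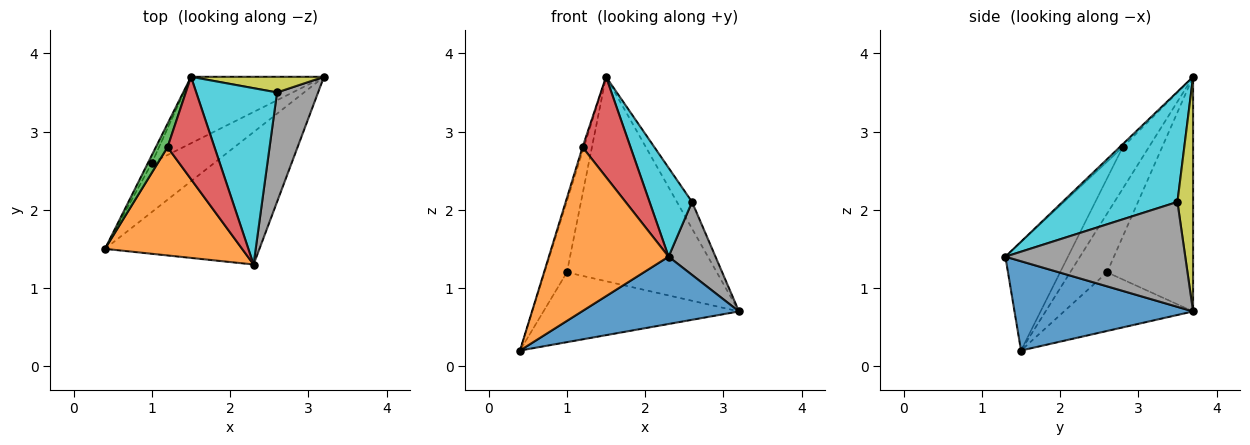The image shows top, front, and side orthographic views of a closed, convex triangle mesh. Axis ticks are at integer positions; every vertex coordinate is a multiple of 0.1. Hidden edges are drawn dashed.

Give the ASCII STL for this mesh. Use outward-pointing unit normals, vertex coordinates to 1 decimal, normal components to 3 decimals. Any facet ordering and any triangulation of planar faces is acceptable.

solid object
 facet normal 0.458 -0.403 -0.792
  outer loop
   vertex 2.3 1.3 1.4
   vertex 0.4 1.5 0.2
   vertex 3.2 3.7 0.7
  endloop
 endfacet
 facet normal -0.400 -0.765 0.505
  outer loop
   vertex 1.2 2.8 2.8
   vertex 0.4 1.5 0.2
   vertex 2.3 1.3 1.4
  endloop
 endfacet
 facet normal -0.961 0.049 0.271
  outer loop
   vertex 1.2 2.8 2.8
   vertex 1.5 3.7 3.7
   vertex 0.4 1.5 0.2
  endloop
 endfacet
 facet normal -0.045 -0.699 0.714
  outer loop
   vertex 1.2 2.8 2.8
   vertex 2.3 1.3 1.4
   vertex 1.5 3.7 3.7
  endloop
 endfacet
 facet normal -0.475 0.720 -0.507
  outer loop
   vertex 1.0 2.6 1.2
   vertex 3.2 3.7 0.7
   vertex 0.4 1.5 0.2
  endloop
 endfacet
 facet normal -0.854 0.517 -0.057
  outer loop
   vertex 1.0 2.6 1.2
   vertex 0.4 1.5 0.2
   vertex 1.5 3.7 3.7
  endloop
 endfacet
 facet normal -0.479 0.835 -0.271
  outer loop
   vertex 1.0 2.6 1.2
   vertex 1.5 3.7 3.7
   vertex 3.2 3.7 0.7
  endloop
 endfacet
 facet normal 0.905 -0.236 0.354
  outer loop
   vertex 2.6 3.5 2.1
   vertex 2.3 1.3 1.4
   vertex 3.2 3.7 0.7
  endloop
 endfacet
 facet normal 0.666 0.644 0.377
  outer loop
   vertex 2.6 3.5 2.1
   vertex 3.2 3.7 0.7
   vertex 1.5 3.7 3.7
  endloop
 endfacet
 facet normal 0.773 -0.286 0.567
  outer loop
   vertex 2.6 3.5 2.1
   vertex 1.5 3.7 3.7
   vertex 2.3 1.3 1.4
  endloop
 endfacet
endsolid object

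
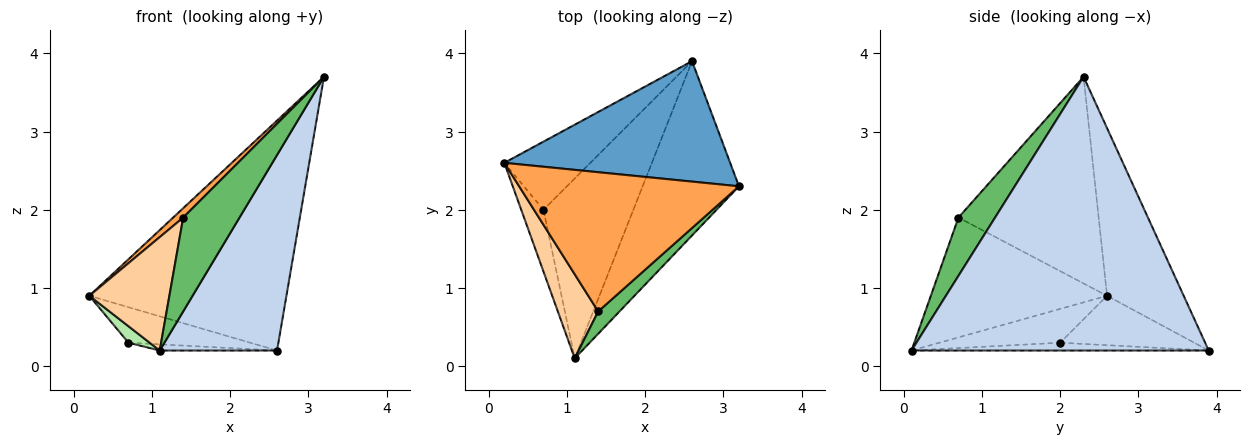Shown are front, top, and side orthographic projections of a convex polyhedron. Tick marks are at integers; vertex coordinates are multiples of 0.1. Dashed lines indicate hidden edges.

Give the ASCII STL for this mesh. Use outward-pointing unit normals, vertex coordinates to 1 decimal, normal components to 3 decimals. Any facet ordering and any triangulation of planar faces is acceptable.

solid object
 facet normal -0.326 0.838 0.439
  outer loop
   vertex 2.6 3.9 0.2
   vertex 0.2 2.6 0.9
   vertex 3.2 2.3 3.7
  endloop
 endfacet
 facet normal 0.884 -0.349 -0.311
  outer loop
   vertex 2.6 3.9 0.2
   vertex 3.2 2.3 3.7
   vertex 1.1 0.1 0.2
  endloop
 endfacet
 facet normal -0.684 -0.049 0.728
  outer loop
   vertex 1.4 0.7 1.9
   vertex 3.2 2.3 3.7
   vertex 0.2 2.6 0.9
  endloop
 endfacet
 facet normal -0.870 -0.395 0.293
  outer loop
   vertex 1.4 0.7 1.9
   vertex 0.2 2.6 0.9
   vertex 1.1 0.1 0.2
  endloop
 endfacet
 facet normal 0.535 -0.822 0.196
  outer loop
   vertex 1.4 0.7 1.9
   vertex 1.1 0.1 0.2
   vertex 3.2 2.3 3.7
  endloop
 endfacet
 facet normal -0.827 -0.145 -0.543
  outer loop
   vertex 0.7 2.0 0.3
   vertex 1.1 0.1 0.2
   vertex 0.2 2.6 0.9
  endloop
 endfacet
 facet normal -0.454 0.412 -0.790
  outer loop
   vertex 0.7 2.0 0.3
   vertex 0.2 2.6 0.9
   vertex 2.6 3.9 0.2
  endloop
 endfacet
 facet normal -0.087 0.034 -0.996
  outer loop
   vertex 0.7 2.0 0.3
   vertex 2.6 3.9 0.2
   vertex 1.1 0.1 0.2
  endloop
 endfacet
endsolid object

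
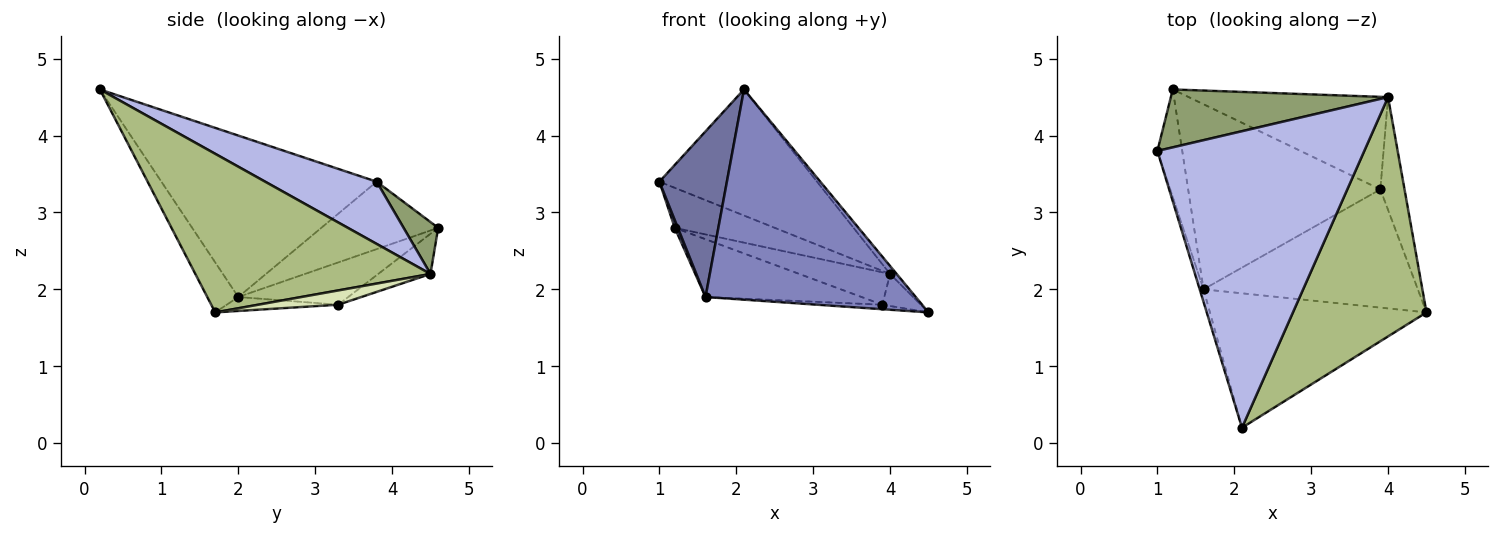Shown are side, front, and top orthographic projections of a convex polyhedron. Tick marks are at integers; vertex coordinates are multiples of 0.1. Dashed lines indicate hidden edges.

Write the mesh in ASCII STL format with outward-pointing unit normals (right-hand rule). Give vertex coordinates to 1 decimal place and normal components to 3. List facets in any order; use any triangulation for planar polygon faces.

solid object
 facet normal -0.954 -0.299 -0.023
  outer loop
   vertex 1.6 2.0 1.9
   vertex 2.1 0.2 4.6
   vertex 1.0 3.8 3.4
  endloop
 endfacet
 facet normal -0.123 -0.836 -0.535
  outer loop
   vertex 1.6 2.0 1.9
   vertex 4.5 1.7 1.7
   vertex 2.1 0.2 4.6
  endloop
 endfacet
 facet normal -0.938 -0.025 -0.346
  outer loop
   vertex 1.6 2.0 1.9
   vertex 1.0 3.8 3.4
   vertex 1.2 4.6 2.8
  endloop
 endfacet
 facet normal 0.267 0.377 0.887
  outer loop
   vertex 4.0 4.5 2.2
   vertex 1.0 3.8 3.4
   vertex 2.1 0.2 4.6
  endloop
 endfacet
 facet normal 0.193 0.557 0.808
  outer loop
   vertex 4.0 4.5 2.2
   vertex 1.2 4.6 2.8
   vertex 1.0 3.8 3.4
  endloop
 endfacet
 facet normal 0.765 0.022 0.644
  outer loop
   vertex 4.0 4.5 2.2
   vertex 2.1 0.2 4.6
   vertex 4.5 1.7 1.7
  endloop
 endfacet
 facet normal -0.065 0.038 -0.997
  outer loop
   vertex 3.9 3.3 1.8
   vertex 4.5 1.7 1.7
   vertex 1.6 2.0 1.9
  endloop
 endfacet
 facet normal 0.494 0.238 -0.836
  outer loop
   vertex 3.9 3.3 1.8
   vertex 4.0 4.5 2.2
   vertex 4.5 1.7 1.7
  endloop
 endfacet
 facet normal -0.206 0.292 -0.934
  outer loop
   vertex 3.9 3.3 1.8
   vertex 1.6 2.0 1.9
   vertex 1.2 4.6 2.8
  endloop
 endfacet
 facet normal -0.187 0.325 -0.927
  outer loop
   vertex 3.9 3.3 1.8
   vertex 1.2 4.6 2.8
   vertex 4.0 4.5 2.2
  endloop
 endfacet
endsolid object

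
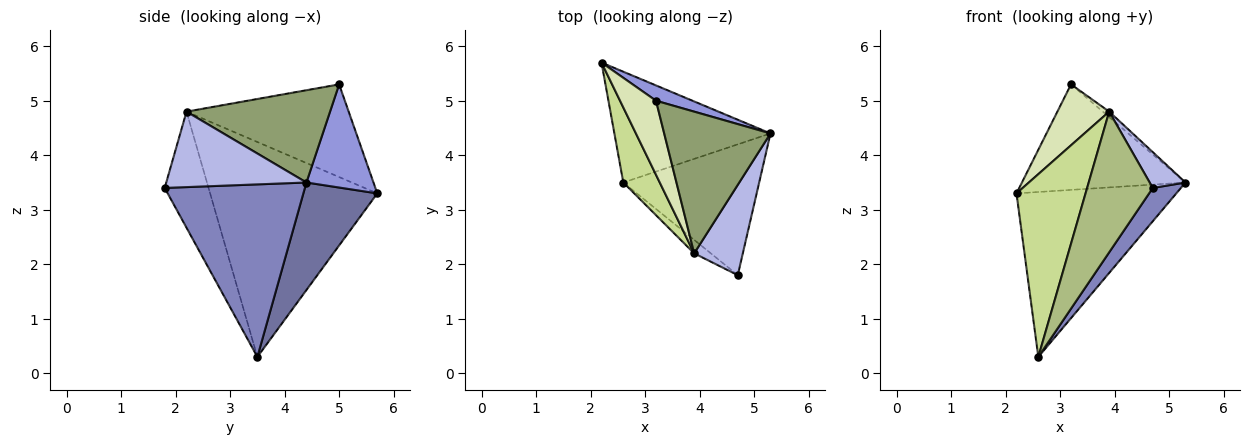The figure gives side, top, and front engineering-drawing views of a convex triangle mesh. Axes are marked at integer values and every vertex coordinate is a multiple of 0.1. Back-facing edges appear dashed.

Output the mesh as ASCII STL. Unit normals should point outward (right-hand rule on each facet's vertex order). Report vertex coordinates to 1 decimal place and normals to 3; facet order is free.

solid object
 facet normal 0.359 0.775 -0.520
  outer loop
   vertex 2.6 3.5 0.3
   vertex 2.2 5.7 3.3
   vertex 5.3 4.4 3.5
  endloop
 endfacet
 facet normal 0.776 -0.156 -0.611
  outer loop
   vertex 2.6 3.5 0.3
   vertex 5.3 4.4 3.5
   vertex 4.7 1.8 3.4
  endloop
 endfacet
 facet normal 0.376 0.917 0.133
  outer loop
   vertex 3.2 5.0 5.3
   vertex 5.3 4.4 3.5
   vertex 2.2 5.7 3.3
  endloop
 endfacet
 facet normal 0.822 -0.210 0.530
  outer loop
   vertex 3.9 2.2 4.8
   vertex 4.7 1.8 3.4
   vertex 5.3 4.4 3.5
  endloop
 endfacet
 facet normal 0.655 0.029 0.755
  outer loop
   vertex 3.9 2.2 4.8
   vertex 5.3 4.4 3.5
   vertex 3.2 5.0 5.3
  endloop
 endfacet
 facet normal -0.554 -0.829 -0.080
  outer loop
   vertex 3.9 2.2 4.8
   vertex 2.6 3.5 0.3
   vertex 4.7 1.8 3.4
  endloop
 endfacet
 facet normal -0.913 -0.377 0.155
  outer loop
   vertex 3.9 2.2 4.8
   vertex 2.2 5.7 3.3
   vertex 2.6 3.5 0.3
  endloop
 endfacet
 facet normal -0.893 -0.285 0.347
  outer loop
   vertex 3.9 2.2 4.8
   vertex 3.2 5.0 5.3
   vertex 2.2 5.7 3.3
  endloop
 endfacet
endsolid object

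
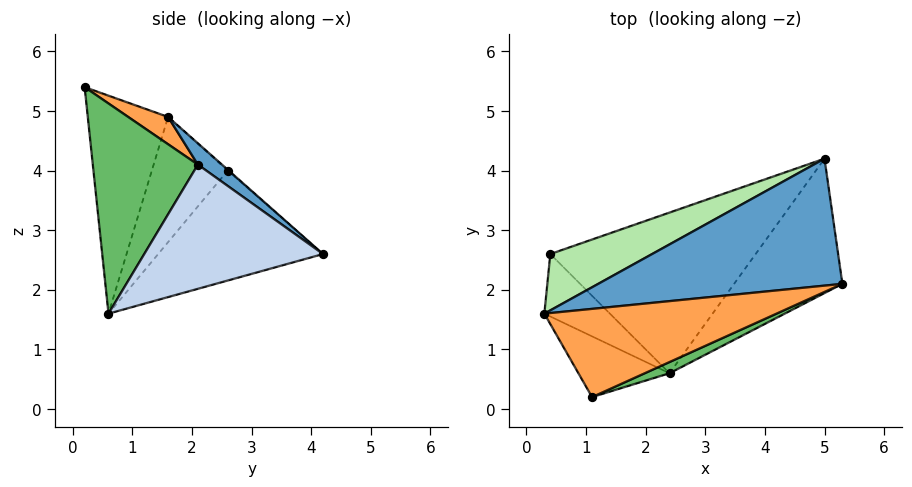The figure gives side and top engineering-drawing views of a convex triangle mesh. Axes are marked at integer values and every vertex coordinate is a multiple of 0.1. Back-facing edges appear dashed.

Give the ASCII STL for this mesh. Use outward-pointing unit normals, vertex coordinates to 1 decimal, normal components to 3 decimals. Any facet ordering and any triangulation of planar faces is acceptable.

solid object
 facet normal 0.070 0.586 0.807
  outer loop
   vertex 5.0 4.2 2.6
   vertex 0.3 1.6 4.9
   vertex 5.3 2.1 4.1
  endloop
 endfacet
 facet normal 0.709 -0.340 -0.618
  outer loop
   vertex 2.4 0.6 1.6
   vertex 5.0 4.2 2.6
   vertex 5.3 2.1 4.1
  endloop
 endfacet
 facet normal 0.108 0.388 0.915
  outer loop
   vertex 1.1 0.2 5.4
   vertex 5.3 2.1 4.1
   vertex 0.3 1.6 4.9
  endloop
 endfacet
 facet normal -0.768 -0.554 -0.321
  outer loop
   vertex 1.1 0.2 5.4
   vertex 0.3 1.6 4.9
   vertex 2.4 0.6 1.6
  endloop
 endfacet
 facet normal 0.424 -0.904 0.050
  outer loop
   vertex 1.1 0.2 5.4
   vertex 2.4 0.6 1.6
   vertex 5.3 2.1 4.1
  endloop
 endfacet
 facet normal -0.007 0.669 0.743
  outer loop
   vertex 0.4 2.6 4.0
   vertex 0.3 1.6 4.9
   vertex 5.0 4.2 2.6
  endloop
 endfacet
 facet normal -0.841 -0.313 -0.441
  outer loop
   vertex 0.4 2.6 4.0
   vertex 2.4 0.6 1.6
   vertex 0.3 1.6 4.9
  endloop
 endfacet
 facet normal -0.407 0.505 -0.761
  outer loop
   vertex 0.4 2.6 4.0
   vertex 5.0 4.2 2.6
   vertex 2.4 0.6 1.6
  endloop
 endfacet
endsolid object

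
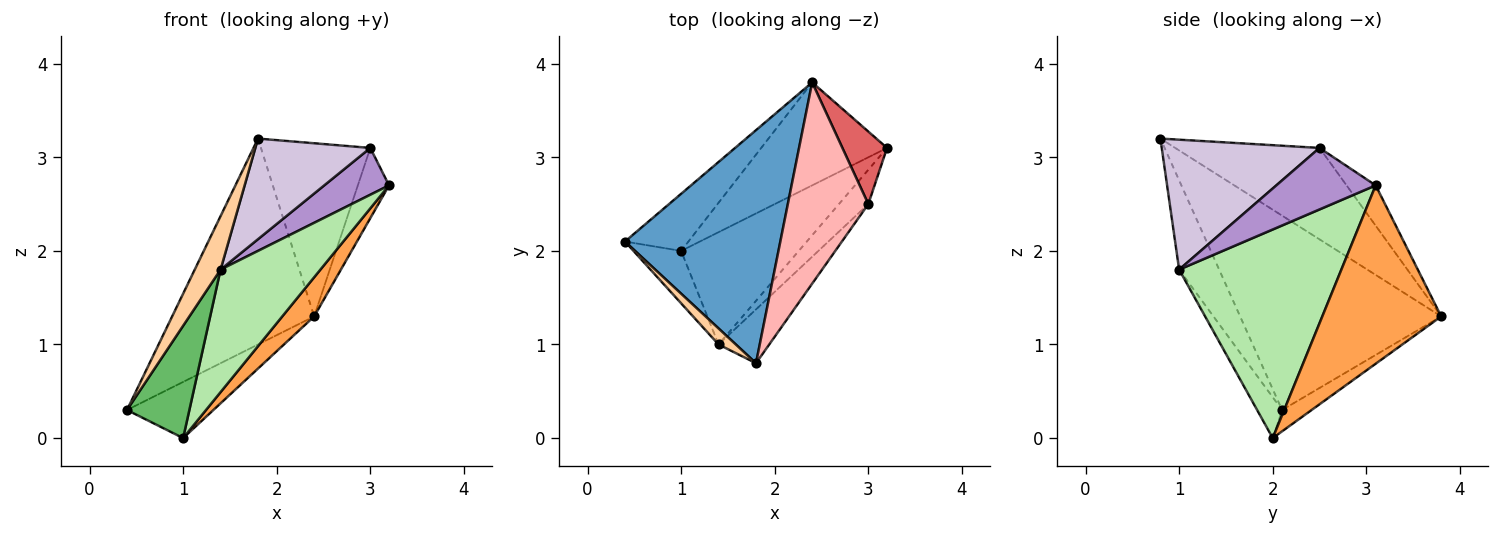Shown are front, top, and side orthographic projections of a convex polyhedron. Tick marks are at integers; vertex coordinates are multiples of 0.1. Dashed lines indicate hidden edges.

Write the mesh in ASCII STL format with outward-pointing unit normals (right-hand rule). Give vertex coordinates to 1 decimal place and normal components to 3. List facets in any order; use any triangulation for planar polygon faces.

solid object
 facet normal -0.684 0.483 0.547
  outer loop
   vertex 2.4 3.8 1.3
   vertex 0.4 2.1 0.3
   vertex 1.8 0.8 3.2
  endloop
 endfacet
 facet normal -0.233 0.682 -0.693
  outer loop
   vertex 2.4 3.8 1.3
   vertex 1.0 2.0 0.0
   vertex 0.4 2.1 0.3
  endloop
 endfacet
 facet normal 0.798 -0.214 -0.563
  outer loop
   vertex 2.4 3.8 1.3
   vertex 3.2 3.1 2.7
   vertex 1.0 2.0 0.0
  endloop
 endfacet
 facet normal -0.829 -0.535 0.161
  outer loop
   vertex 1.4 1.0 1.8
   vertex 1.8 0.8 3.2
   vertex 0.4 2.1 0.3
  endloop
 endfacet
 facet normal -0.341 -0.852 -0.398
  outer loop
   vertex 1.4 1.0 1.8
   vertex 0.4 2.1 0.3
   vertex 1.0 2.0 0.0
  endloop
 endfacet
 facet normal 0.768 -0.472 -0.433
  outer loop
   vertex 1.4 1.0 1.8
   vertex 1.0 2.0 0.0
   vertex 3.2 3.1 2.7
  endloop
 endfacet
 facet normal -0.544 0.583 0.603
  outer loop
   vertex 3.0 2.5 3.1
   vertex 3.2 3.1 2.7
   vertex 2.4 3.8 1.3
  endloop
 endfacet
 facet normal -0.652 0.494 0.574
  outer loop
   vertex 3.0 2.5 3.1
   vertex 2.4 3.8 1.3
   vertex 1.8 0.8 3.2
  endloop
 endfacet
 facet normal 0.778 -0.507 -0.372
  outer loop
   vertex 3.0 2.5 3.1
   vertex 1.4 1.0 1.8
   vertex 3.2 3.1 2.7
  endloop
 endfacet
 facet normal 0.771 -0.562 -0.300
  outer loop
   vertex 3.0 2.5 3.1
   vertex 1.8 0.8 3.2
   vertex 1.4 1.0 1.8
  endloop
 endfacet
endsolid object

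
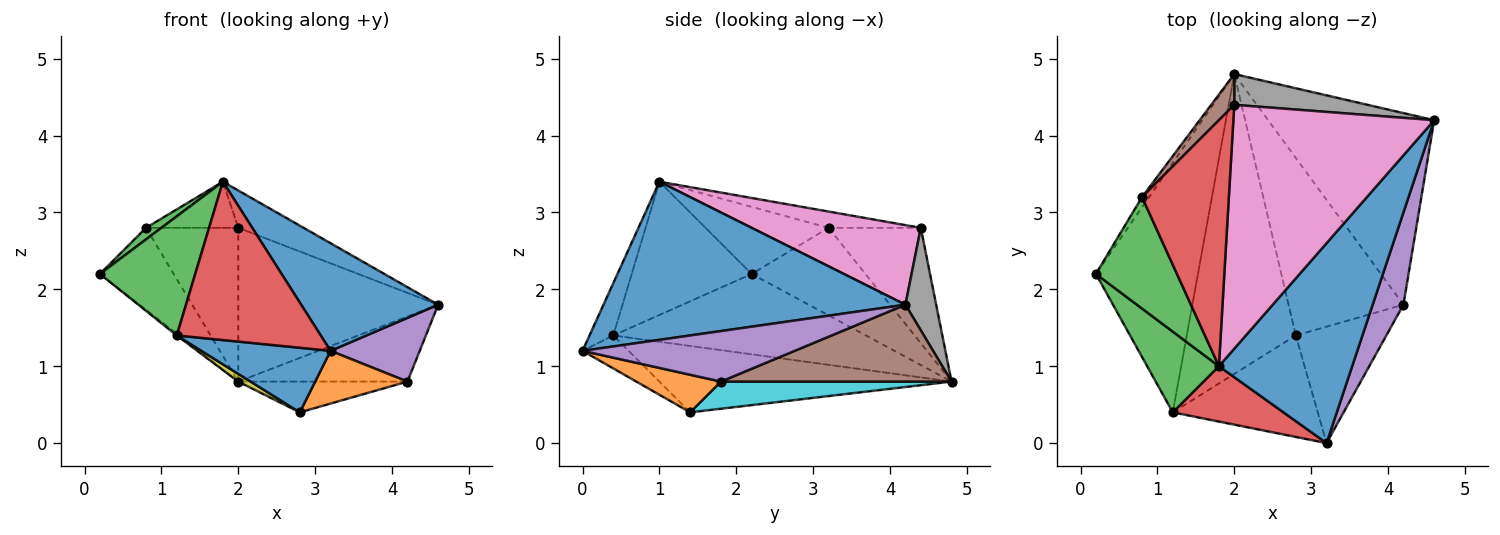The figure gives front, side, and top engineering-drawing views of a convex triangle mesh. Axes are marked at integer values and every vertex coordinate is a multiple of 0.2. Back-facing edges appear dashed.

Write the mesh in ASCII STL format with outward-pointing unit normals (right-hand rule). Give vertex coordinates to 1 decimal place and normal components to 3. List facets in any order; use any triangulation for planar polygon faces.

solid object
 facet normal 0.722 -0.328 0.609
  outer loop
   vertex 1.8 1.0 3.4
   vertex 3.2 0.0 1.2
   vertex 4.6 4.2 1.8
  endloop
 endfacet
 facet normal -0.619 0.005 -0.786
  outer loop
   vertex 1.2 0.4 1.4
   vertex 0.2 2.2 2.2
   vertex 2.0 4.8 0.8
  endloop
 endfacet
 facet normal -0.721 -0.573 0.388
  outer loop
   vertex 1.2 0.4 1.4
   vertex 1.8 1.0 3.4
   vertex 0.2 2.2 2.2
  endloop
 endfacet
 facet normal -0.154 -0.933 0.326
  outer loop
   vertex 1.2 0.4 1.4
   vertex 3.2 0.0 1.2
   vertex 1.8 1.0 3.4
  endloop
 endfacet
 facet normal 0.804 -0.338 0.489
  outer loop
   vertex 4.2 1.8 0.8
   vertex 4.6 4.2 1.8
   vertex 3.2 0.0 1.2
  endloop
 endfacet
 facet normal 0.402 0.294 -0.867
  outer loop
   vertex 4.2 1.8 0.8
   vertex 2.0 4.8 0.8
   vertex 4.6 4.2 1.8
  endloop
 endfacet
 facet normal 0.365 0.141 0.920
  outer loop
   vertex 2.0 4.4 2.8
   vertex 1.8 1.0 3.4
   vertex 4.6 4.2 1.8
  endloop
 endfacet
 facet normal 0.149 0.970 0.194
  outer loop
   vertex 2.0 4.4 2.8
   vertex 4.6 4.2 1.8
   vertex 2.0 4.8 0.8
  endloop
 endfacet
 facet normal -0.520 -0.022 -0.854
  outer loop
   vertex 2.8 1.4 0.4
   vertex 1.2 0.4 1.4
   vertex 2.0 4.8 0.8
  endloop
 endfacet
 facet normal 0.227 0.166 -0.960
  outer loop
   vertex 2.8 1.4 0.4
   vertex 2.0 4.8 0.8
   vertex 4.2 1.8 0.8
  endloop
 endfacet
 facet normal -0.188 -0.527 -0.829
  outer loop
   vertex 2.8 1.4 0.4
   vertex 3.2 0.0 1.2
   vertex 1.2 0.4 1.4
  endloop
 endfacet
 facet normal 0.354 -0.386 -0.852
  outer loop
   vertex 2.8 1.4 0.4
   vertex 4.2 1.8 0.8
   vertex 3.2 0.0 1.2
  endloop
 endfacet
 facet normal -0.636 -0.079 0.768
  outer loop
   vertex 0.8 3.2 2.8
   vertex 0.2 2.2 2.2
   vertex 1.8 1.0 3.4
  endloop
 endfacet
 facet normal -0.181 0.181 0.967
  outer loop
   vertex 0.8 3.2 2.8
   vertex 1.8 1.0 3.4
   vertex 2.0 4.4 2.8
  endloop
 endfacet
 facet normal -0.837 0.543 -0.068
  outer loop
   vertex 0.8 3.2 2.8
   vertex 2.0 4.8 0.8
   vertex 0.2 2.2 2.2
  endloop
 endfacet
 facet normal -0.700 0.700 0.140
  outer loop
   vertex 0.8 3.2 2.8
   vertex 2.0 4.4 2.8
   vertex 2.0 4.8 0.8
  endloop
 endfacet
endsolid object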